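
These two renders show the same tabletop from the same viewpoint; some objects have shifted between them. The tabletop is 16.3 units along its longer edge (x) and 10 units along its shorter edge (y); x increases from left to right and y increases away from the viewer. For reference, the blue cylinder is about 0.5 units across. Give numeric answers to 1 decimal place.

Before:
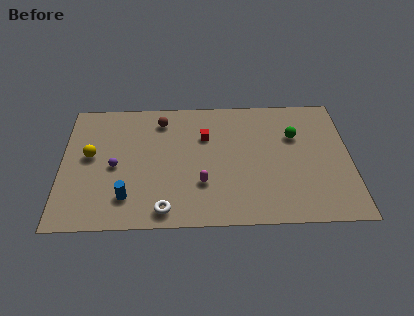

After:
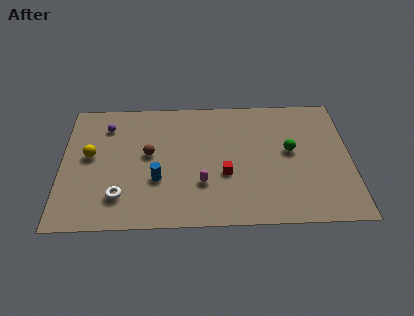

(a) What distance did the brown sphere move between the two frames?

2.8

From (5.6, 8.2) to (4.9, 5.5), the brown sphere covered √(0.7² + 2.7²) ≈ 2.8 units.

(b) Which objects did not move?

the magenta capsule and the yellow sphere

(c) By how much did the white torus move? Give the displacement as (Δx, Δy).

(-2.5, 1.1)

From the two frames, the white torus sits at roughly (5.8, 1.2) before and (3.3, 2.3) after.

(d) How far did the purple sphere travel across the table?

3.2

The purple sphere was near (3.0, 4.6) before and (2.5, 7.8) after, so it travelled √(0.5² + 3.2²) ≈ 3.2 units.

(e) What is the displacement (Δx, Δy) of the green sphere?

(-0.3, -1.2)

From the two frames, the green sphere sits at roughly (13.2, 6.7) before and (12.9, 5.5) after.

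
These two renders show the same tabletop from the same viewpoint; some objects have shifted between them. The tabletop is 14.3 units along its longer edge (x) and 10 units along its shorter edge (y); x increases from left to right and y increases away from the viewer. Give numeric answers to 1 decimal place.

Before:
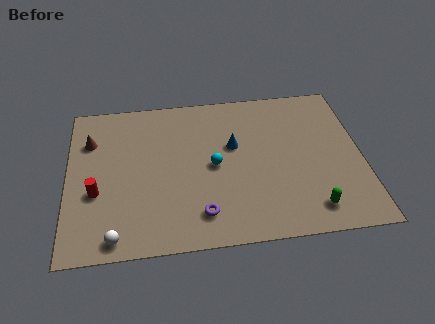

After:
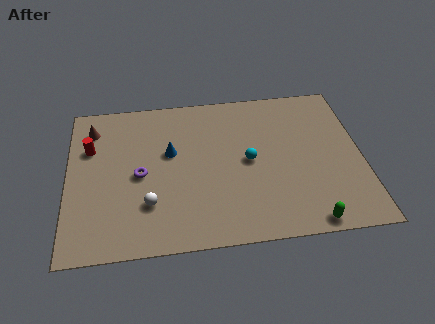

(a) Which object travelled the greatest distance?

the purple torus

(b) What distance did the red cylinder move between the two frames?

2.9

From (1.4, 3.8) to (1.1, 6.7), the red cylinder covered √(0.3² + 2.9²) ≈ 2.9 units.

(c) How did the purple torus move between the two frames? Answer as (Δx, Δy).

(-2.9, 2.8)

The purple torus started near (6.4, 1.9) and ended near (3.5, 4.7).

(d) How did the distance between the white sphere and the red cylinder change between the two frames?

+1.9

The distance was about 2.9 in the first image and 4.8 in the second, so they moved 1.9 units further apart.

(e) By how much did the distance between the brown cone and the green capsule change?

+0.6

Before: roughly 12.0 units apart; after: 12.6. That's 0.6 units further apart.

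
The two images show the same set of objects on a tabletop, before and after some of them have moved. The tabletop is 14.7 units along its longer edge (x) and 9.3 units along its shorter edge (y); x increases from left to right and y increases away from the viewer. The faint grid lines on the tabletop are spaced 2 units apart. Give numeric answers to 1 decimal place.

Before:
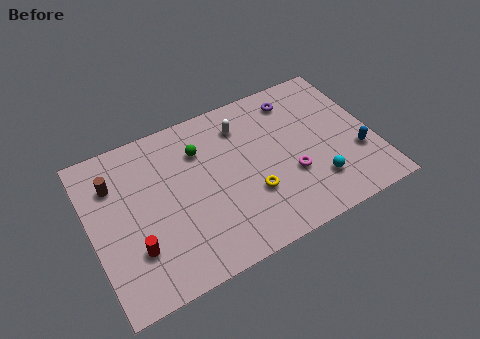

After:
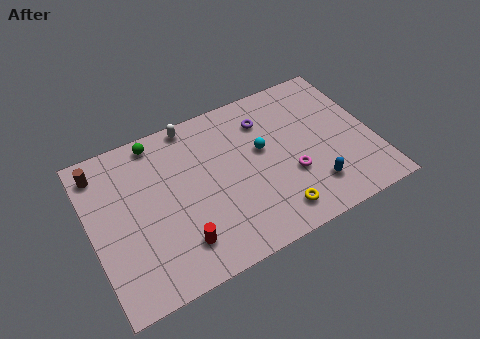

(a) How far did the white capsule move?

2.8

The white capsule was near (8.2, 7.3) before and (5.7, 8.5) after, so it travelled √(2.5² + 1.2²) ≈ 2.8 units.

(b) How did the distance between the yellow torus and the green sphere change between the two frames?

+4.3

Before: roughly 4.3 units apart; after: 8.6. That's 4.3 units further apart.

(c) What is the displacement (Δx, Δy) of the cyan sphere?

(-2.4, 3.1)

The cyan sphere was at about (11.4, 2.3) and moved to about (9.0, 5.4).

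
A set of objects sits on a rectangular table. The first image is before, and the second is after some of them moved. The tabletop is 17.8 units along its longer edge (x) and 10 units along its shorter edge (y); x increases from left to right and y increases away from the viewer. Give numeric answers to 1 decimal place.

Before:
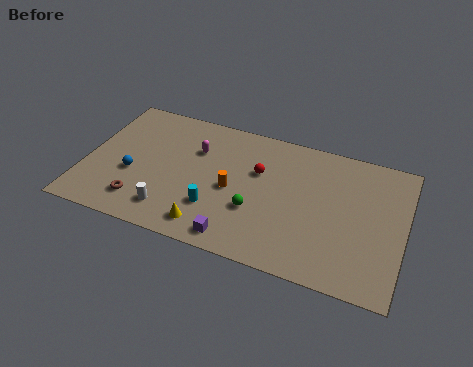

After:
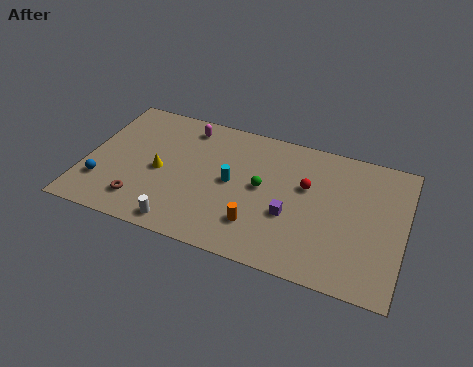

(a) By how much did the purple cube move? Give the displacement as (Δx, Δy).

(2.7, 2.6)

The purple cube was at about (8.9, 1.2) and moved to about (11.6, 3.8).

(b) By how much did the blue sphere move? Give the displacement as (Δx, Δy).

(-1.6, -1.2)

The blue sphere was at about (2.7, 3.9) and moved to about (1.1, 2.7).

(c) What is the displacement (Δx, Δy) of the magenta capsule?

(-0.7, 1.6)

From the two frames, the magenta capsule sits at roughly (6.0, 6.9) before and (5.3, 8.5) after.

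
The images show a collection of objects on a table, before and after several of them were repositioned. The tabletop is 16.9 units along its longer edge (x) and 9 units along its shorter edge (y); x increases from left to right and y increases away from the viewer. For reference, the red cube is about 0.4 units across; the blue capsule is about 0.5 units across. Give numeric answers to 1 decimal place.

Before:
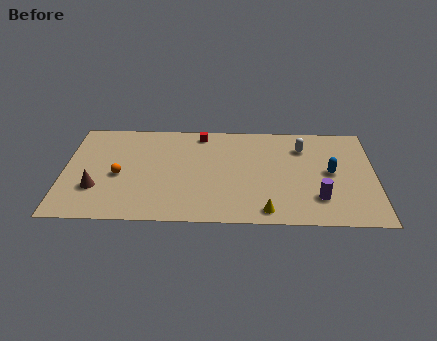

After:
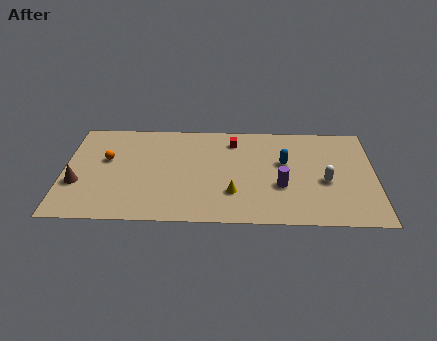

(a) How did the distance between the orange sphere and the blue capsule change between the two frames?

-1.8

Before: roughly 11.5 units apart; after: 9.7. That's 1.8 units closer together.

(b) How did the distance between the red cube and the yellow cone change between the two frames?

-3.0

Before: roughly 7.7 units apart; after: 4.7. That's 3.0 units closer together.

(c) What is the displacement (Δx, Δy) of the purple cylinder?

(-2.0, 1.0)

The purple cylinder started near (13.8, 2.3) and ended near (11.8, 3.3).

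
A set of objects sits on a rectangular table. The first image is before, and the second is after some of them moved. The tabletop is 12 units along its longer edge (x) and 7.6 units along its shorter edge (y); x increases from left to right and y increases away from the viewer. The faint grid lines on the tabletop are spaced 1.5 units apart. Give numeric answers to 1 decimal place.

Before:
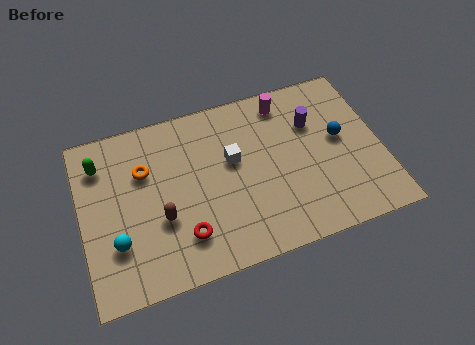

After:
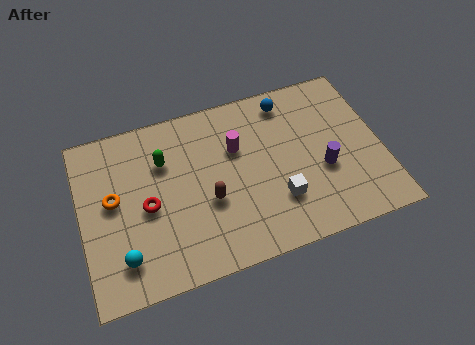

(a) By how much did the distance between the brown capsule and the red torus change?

+1.2

The distance was about 1.3 in the first image and 2.5 in the second, so they moved 1.2 units further apart.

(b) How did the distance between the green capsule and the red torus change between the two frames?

-3.1

The distance was about 5.1 in the first image and 2.0 in the second, so they moved 3.1 units closer together.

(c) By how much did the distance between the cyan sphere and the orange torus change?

-0.5

The distance was about 3.1 in the first image and 2.6 in the second, so they moved 0.5 units closer together.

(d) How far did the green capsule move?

2.6

The green capsule moved from about (0.9, 5.9) to (3.4, 5.3), a distance of √(2.5² + 0.6²) ≈ 2.6.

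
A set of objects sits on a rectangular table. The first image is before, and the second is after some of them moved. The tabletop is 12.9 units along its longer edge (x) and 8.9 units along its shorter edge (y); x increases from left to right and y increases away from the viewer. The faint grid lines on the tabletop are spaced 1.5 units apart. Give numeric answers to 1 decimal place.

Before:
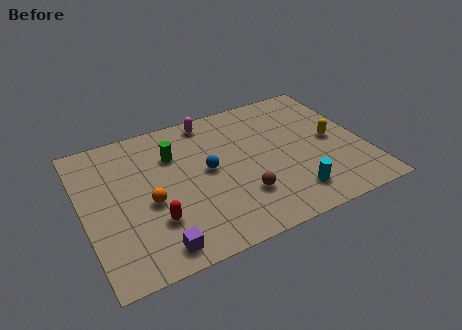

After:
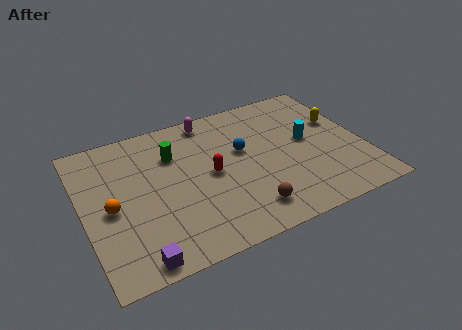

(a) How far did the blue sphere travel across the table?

1.8

The blue sphere was near (5.7, 4.7) before and (7.4, 5.3) after, so it travelled √(1.7² + 0.6²) ≈ 1.8 units.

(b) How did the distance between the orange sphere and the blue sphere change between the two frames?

+3.4

Before: roughly 2.9 units apart; after: 6.3. That's 3.4 units further apart.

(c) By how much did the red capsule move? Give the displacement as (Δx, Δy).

(2.8, 1.8)

The red capsule started near (3.0, 2.6) and ended near (5.8, 4.4).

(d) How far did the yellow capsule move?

1.2

The yellow capsule moved from about (11.5, 4.4) to (12.0, 5.5), a distance of √(0.5² + 1.1²) ≈ 1.2.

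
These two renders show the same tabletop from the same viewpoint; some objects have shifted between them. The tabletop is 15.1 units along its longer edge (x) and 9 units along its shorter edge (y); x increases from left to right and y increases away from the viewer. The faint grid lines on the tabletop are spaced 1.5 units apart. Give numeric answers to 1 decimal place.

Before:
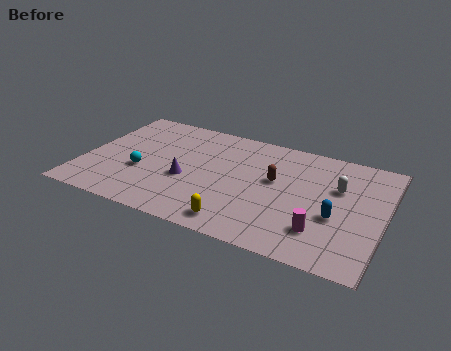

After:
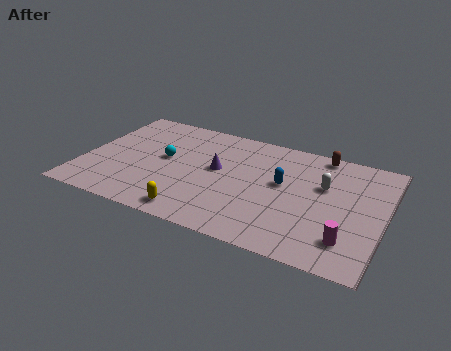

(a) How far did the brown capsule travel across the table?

3.6

From (9.6, 5.2) to (11.6, 8.2), the brown capsule covered √(2.0² + 3.0²) ≈ 3.6 units.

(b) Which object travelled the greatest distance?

the brown capsule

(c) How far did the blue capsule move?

3.2

The blue capsule moved from about (12.8, 3.5) to (10.0, 5.1), a distance of √(2.8² + 1.6²) ≈ 3.2.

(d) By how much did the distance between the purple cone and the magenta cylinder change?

+0.4

They were about 7.0 units apart before and 7.4 after — 0.4 units further apart.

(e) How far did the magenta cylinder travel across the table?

1.3

The magenta cylinder moved from about (12.2, 2.2) to (13.5, 2.0), a distance of √(1.3² + 0.2²) ≈ 1.3.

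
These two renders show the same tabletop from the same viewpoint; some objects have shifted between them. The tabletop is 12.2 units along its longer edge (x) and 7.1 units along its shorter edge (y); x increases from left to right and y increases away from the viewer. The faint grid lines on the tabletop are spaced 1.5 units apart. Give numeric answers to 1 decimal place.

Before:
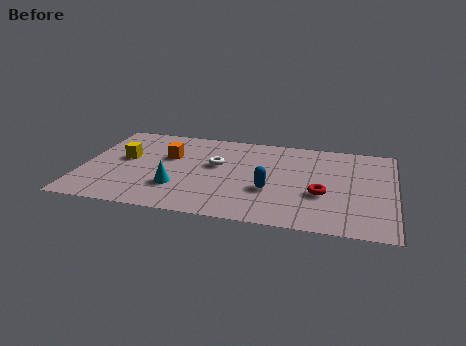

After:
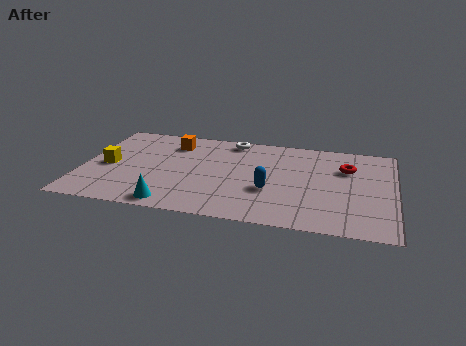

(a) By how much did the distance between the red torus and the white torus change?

+0.3

The distance was about 4.5 in the first image and 4.8 in the second, so they moved 0.3 units further apart.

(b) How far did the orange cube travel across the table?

1.1

From (3.3, 4.5) to (3.4, 5.6), the orange cube covered √(0.1² + 1.1²) ≈ 1.1 units.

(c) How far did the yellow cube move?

0.9

The yellow cube was near (1.6, 4.0) before and (1.0, 3.3) after, so it travelled √(0.6² + 0.7²) ≈ 0.9 units.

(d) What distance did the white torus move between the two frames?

2.2

The white torus was near (5.2, 4.2) before and (5.7, 6.3) after, so it travelled √(0.5² + 2.1²) ≈ 2.2 units.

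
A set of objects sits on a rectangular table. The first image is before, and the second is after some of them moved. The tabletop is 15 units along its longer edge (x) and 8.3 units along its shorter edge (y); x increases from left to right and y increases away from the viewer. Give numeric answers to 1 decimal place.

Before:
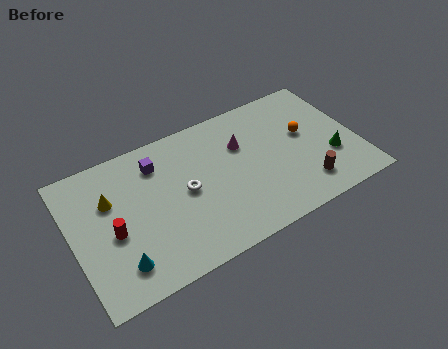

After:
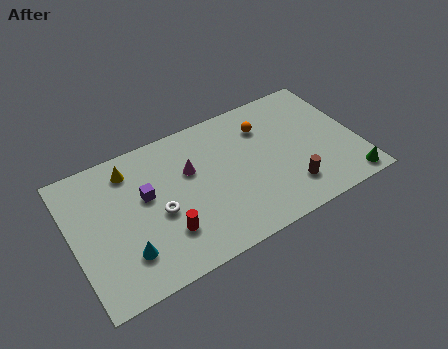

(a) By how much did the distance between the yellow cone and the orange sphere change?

-3.2

They were about 10.3 units apart before and 7.1 after — 3.2 units closer together.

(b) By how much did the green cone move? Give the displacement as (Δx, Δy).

(0.6, -1.9)

From the two frames, the green cone sits at roughly (13.5, 2.8) before and (14.1, 0.9) after.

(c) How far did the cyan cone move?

0.6

The cyan cone moved from about (2.1, 1.7) to (2.5, 2.1), a distance of √(0.4² + 0.4²) ≈ 0.6.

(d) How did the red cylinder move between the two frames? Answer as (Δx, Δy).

(2.6, -1.3)

The red cylinder was at about (2.0, 3.6) and moved to about (4.6, 2.3).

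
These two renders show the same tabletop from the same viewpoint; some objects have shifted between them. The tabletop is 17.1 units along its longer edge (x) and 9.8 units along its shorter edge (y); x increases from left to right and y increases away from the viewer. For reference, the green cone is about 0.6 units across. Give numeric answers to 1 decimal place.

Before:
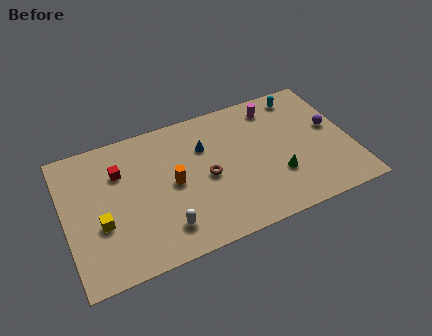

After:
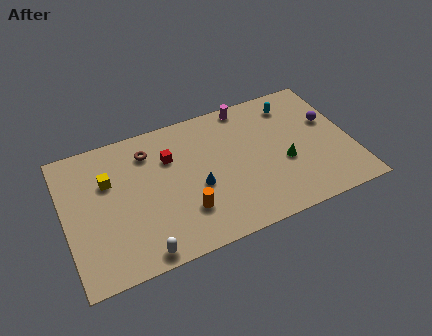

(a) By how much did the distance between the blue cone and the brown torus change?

+2.2

The distance was about 2.2 in the first image and 4.4 in the second, so they moved 2.2 units further apart.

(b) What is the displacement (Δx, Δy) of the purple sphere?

(-0.1, 0.5)

The purple sphere was at about (16.1, 5.5) and moved to about (16.0, 6.0).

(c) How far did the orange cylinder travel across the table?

2.3

The orange cylinder moved from about (6.4, 4.9) to (6.9, 2.7), a distance of √(0.5² + 2.2²) ≈ 2.3.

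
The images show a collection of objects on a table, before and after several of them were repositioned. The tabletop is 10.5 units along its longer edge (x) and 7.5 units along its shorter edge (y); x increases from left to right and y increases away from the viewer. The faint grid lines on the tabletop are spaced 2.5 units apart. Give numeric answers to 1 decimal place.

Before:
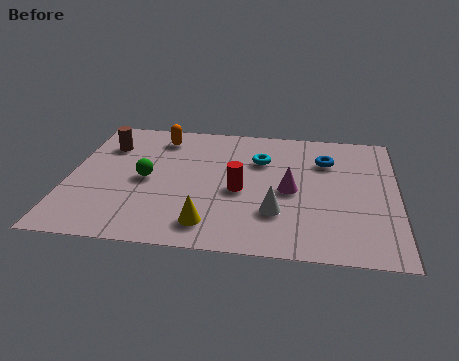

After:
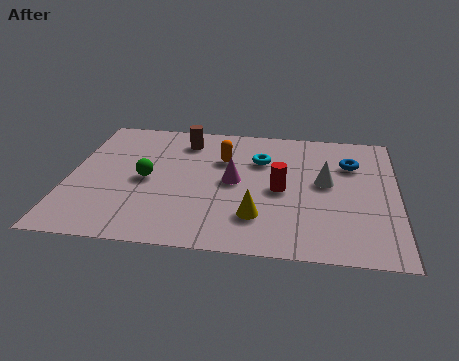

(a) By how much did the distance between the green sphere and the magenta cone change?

-1.8

Before: roughly 4.6 units apart; after: 2.8. That's 1.8 units closer together.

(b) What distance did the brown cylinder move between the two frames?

2.6

From (1.1, 5.5) to (3.6, 6.1), the brown cylinder covered √(2.5² + 0.6²) ≈ 2.6 units.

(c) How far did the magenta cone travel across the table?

1.8

The magenta cone moved from about (7.1, 3.5) to (5.3, 3.8), a distance of √(1.8² + 0.3²) ≈ 1.8.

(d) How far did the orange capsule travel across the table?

2.4

From (2.8, 6.2) to (4.9, 5.1), the orange capsule covered √(2.1² + 1.1²) ≈ 2.4 units.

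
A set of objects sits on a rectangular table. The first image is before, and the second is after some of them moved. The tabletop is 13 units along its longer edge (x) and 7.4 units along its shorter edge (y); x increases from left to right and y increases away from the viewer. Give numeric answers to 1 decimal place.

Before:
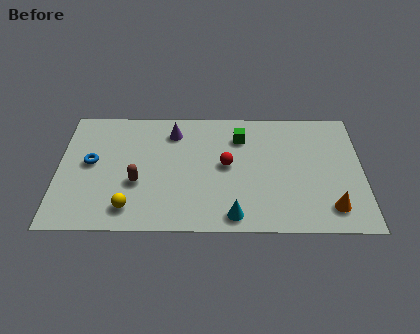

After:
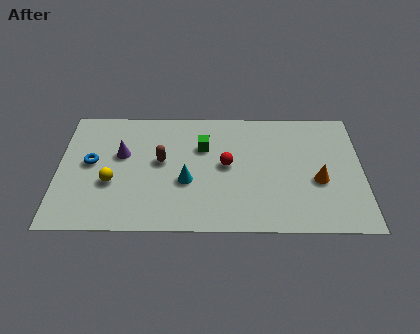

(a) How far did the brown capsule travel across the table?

1.6

The brown capsule moved from about (3.4, 2.8) to (4.4, 4.1), a distance of √(1.0² + 1.3²) ≈ 1.6.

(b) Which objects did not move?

the red sphere and the blue torus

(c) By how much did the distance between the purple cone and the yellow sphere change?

-3.2

Before: roughly 4.9 units apart; after: 1.7. That's 3.2 units closer together.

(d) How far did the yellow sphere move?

1.7

The yellow sphere was near (3.1, 1.3) before and (2.3, 2.8) after, so it travelled √(0.8² + 1.5²) ≈ 1.7 units.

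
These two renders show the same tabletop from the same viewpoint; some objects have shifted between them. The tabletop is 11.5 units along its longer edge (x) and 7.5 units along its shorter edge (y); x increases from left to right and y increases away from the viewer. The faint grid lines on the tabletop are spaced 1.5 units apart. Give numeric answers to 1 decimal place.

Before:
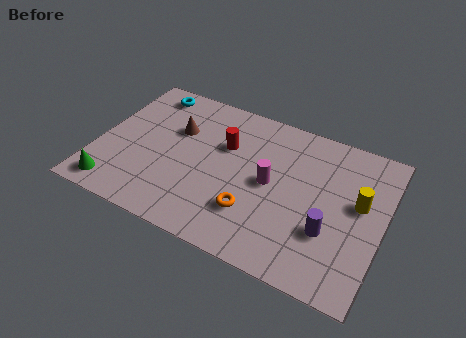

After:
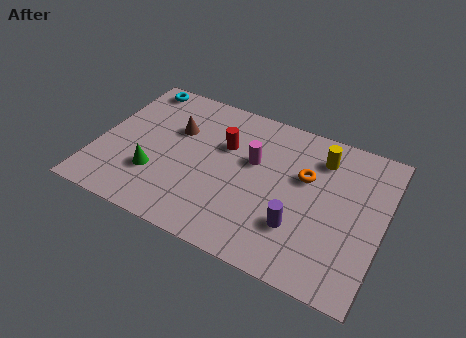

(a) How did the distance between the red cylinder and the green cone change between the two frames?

-2.0

Before: roughly 5.6 units apart; after: 3.6. That's 2.0 units closer together.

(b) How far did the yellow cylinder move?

2.3

The yellow cylinder moved from about (10.5, 4.3) to (8.8, 5.9), a distance of √(1.7² + 1.6²) ≈ 2.3.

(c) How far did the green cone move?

2.0

The green cone was near (1.0, 1.0) before and (2.5, 2.3) after, so it travelled √(1.5² + 1.3²) ≈ 2.0 units.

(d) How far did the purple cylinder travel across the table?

1.2

The purple cylinder was near (9.5, 2.5) before and (8.3, 2.2) after, so it travelled √(1.2² + 0.3²) ≈ 1.2 units.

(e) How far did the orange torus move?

3.2

The orange torus was near (6.5, 2.1) before and (8.3, 4.7) after, so it travelled √(1.8² + 2.6²) ≈ 3.2 units.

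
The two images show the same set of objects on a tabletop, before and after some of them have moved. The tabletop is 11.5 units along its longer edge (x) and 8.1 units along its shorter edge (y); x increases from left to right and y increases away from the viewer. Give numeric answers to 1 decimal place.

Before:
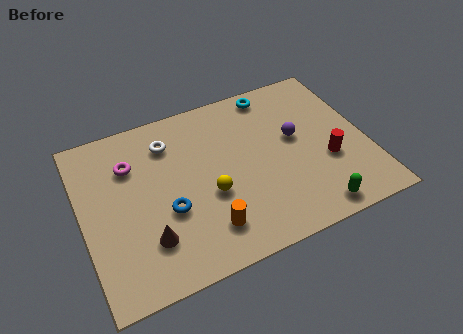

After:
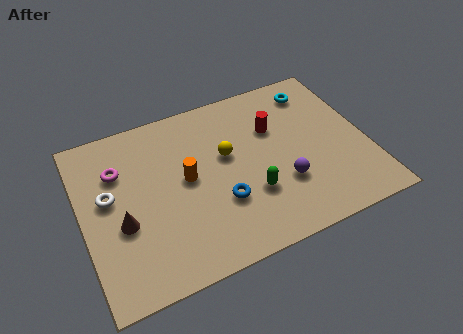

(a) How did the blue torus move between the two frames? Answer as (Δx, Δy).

(2.1, -0.4)

The blue torus was at about (3.3, 3.1) and moved to about (5.4, 2.7).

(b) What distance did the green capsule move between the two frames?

2.9

The green capsule was near (8.9, 0.9) before and (6.6, 2.6) after, so it travelled √(2.3² + 1.7²) ≈ 2.9 units.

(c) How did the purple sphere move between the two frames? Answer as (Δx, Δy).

(-0.8, -2.0)

The purple sphere was at about (8.7, 4.6) and moved to about (7.9, 2.6).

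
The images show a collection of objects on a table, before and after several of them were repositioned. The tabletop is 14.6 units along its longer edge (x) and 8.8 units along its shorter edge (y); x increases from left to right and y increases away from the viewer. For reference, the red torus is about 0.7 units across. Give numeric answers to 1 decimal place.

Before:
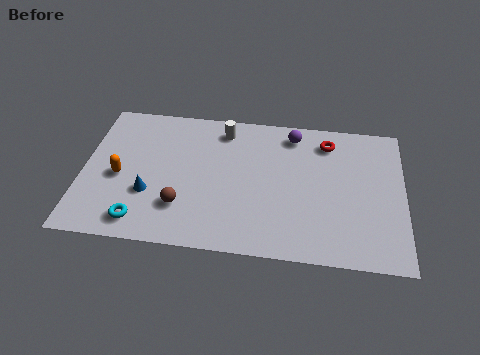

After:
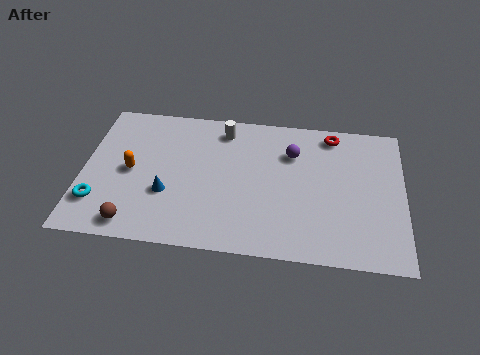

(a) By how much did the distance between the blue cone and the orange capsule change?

+0.4

Before: roughly 1.7 units apart; after: 2.1. That's 0.4 units further apart.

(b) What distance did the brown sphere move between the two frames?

2.5

The brown sphere was near (4.6, 2.4) before and (2.5, 1.1) after, so it travelled √(2.1² + 1.3²) ≈ 2.5 units.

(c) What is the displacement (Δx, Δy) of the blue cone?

(0.8, 0.1)

The blue cone started near (3.1, 3.0) and ended near (3.9, 3.1).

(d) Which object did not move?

the white cylinder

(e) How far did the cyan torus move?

2.2

From (2.8, 1.3) to (0.8, 2.2), the cyan torus covered √(2.0² + 0.9²) ≈ 2.2 units.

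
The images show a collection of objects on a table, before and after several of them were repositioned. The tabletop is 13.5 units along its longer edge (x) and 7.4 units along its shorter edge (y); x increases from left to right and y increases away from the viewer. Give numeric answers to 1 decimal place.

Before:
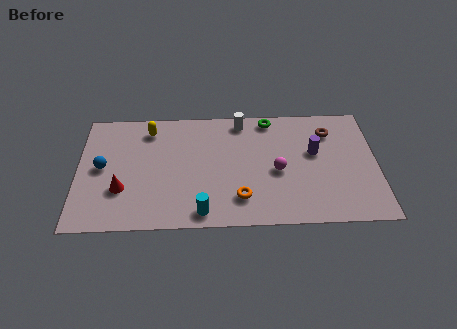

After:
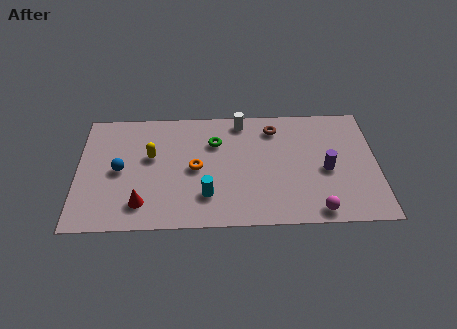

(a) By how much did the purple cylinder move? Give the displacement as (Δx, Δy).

(0.5, -1.1)

The purple cylinder was at about (10.7, 4.4) and moved to about (11.2, 3.3).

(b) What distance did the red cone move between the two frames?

1.3

The red cone moved from about (2.0, 2.4) to (2.9, 1.5), a distance of √(0.9² + 0.9²) ≈ 1.3.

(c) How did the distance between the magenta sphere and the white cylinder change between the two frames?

+3.0

They were about 3.6 units apart before and 6.6 after — 3.0 units further apart.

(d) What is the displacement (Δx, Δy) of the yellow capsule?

(0.1, -1.7)

From the two frames, the yellow capsule sits at roughly (3.2, 6.1) before and (3.3, 4.4) after.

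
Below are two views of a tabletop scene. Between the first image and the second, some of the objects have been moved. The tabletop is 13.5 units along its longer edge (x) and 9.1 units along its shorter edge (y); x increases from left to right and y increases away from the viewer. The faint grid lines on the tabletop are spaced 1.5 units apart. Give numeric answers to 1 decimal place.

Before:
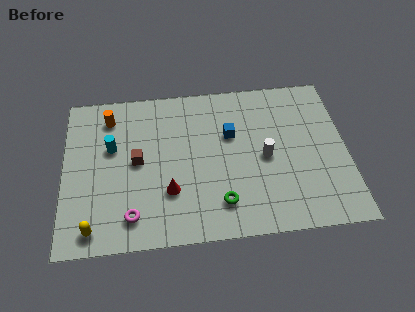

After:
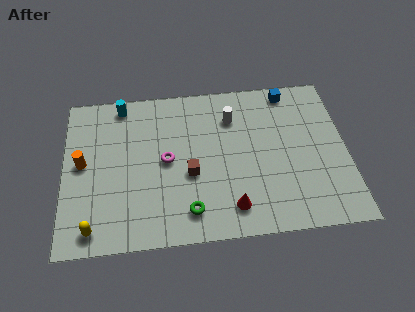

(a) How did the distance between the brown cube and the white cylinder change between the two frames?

-2.4

The distance was about 6.1 in the first image and 3.7 in the second, so they moved 2.4 units closer together.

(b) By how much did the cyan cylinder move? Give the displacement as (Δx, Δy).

(0.5, 2.5)

From the two frames, the cyan cylinder sits at roughly (2.3, 5.6) before and (2.8, 8.1) after.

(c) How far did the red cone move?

3.1

From (5.0, 2.8) to (7.9, 1.6), the red cone covered √(2.9² + 1.2²) ≈ 3.1 units.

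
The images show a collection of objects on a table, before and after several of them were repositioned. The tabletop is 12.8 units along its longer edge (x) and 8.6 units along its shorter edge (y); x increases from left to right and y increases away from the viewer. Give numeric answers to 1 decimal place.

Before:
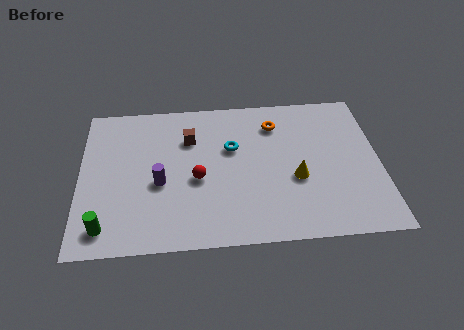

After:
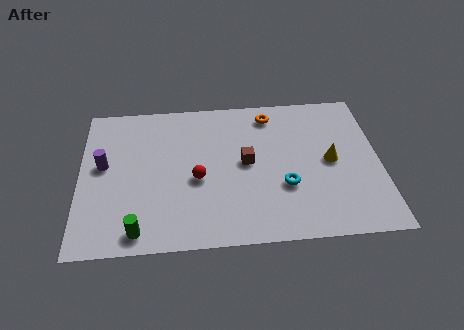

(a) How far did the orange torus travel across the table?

0.6

The orange torus was near (8.4, 6.7) before and (8.2, 7.3) after, so it travelled √(0.2² + 0.6²) ≈ 0.6 units.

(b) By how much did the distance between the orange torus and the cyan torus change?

+2.0

They were about 2.3 units apart before and 4.3 after — 2.0 units further apart.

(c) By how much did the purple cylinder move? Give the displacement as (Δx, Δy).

(-2.4, 1.2)

From the two frames, the purple cylinder sits at roughly (3.4, 3.6) before and (1.0, 4.8) after.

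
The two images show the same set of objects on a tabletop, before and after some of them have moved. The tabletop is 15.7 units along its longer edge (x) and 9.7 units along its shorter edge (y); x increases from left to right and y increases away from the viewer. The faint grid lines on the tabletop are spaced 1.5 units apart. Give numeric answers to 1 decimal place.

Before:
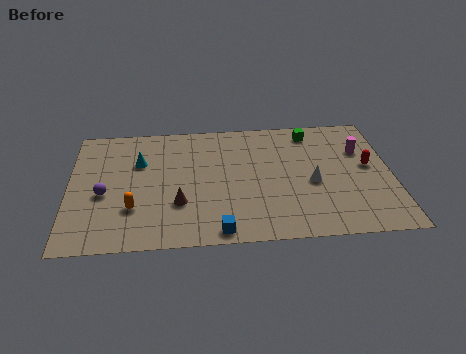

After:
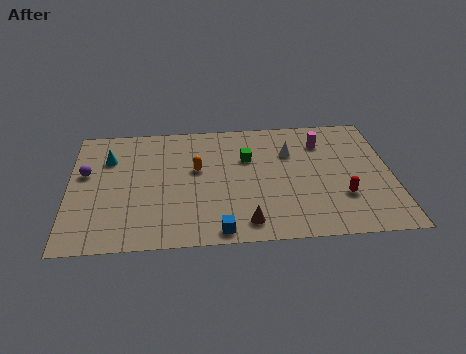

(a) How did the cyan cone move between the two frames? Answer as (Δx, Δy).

(-1.5, 0.4)

The cyan cone was at about (3.4, 6.5) and moved to about (1.9, 6.9).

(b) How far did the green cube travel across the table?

3.7

The green cube moved from about (11.9, 8.3) to (8.7, 6.4), a distance of √(3.2² + 1.9²) ≈ 3.7.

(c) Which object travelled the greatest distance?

the orange capsule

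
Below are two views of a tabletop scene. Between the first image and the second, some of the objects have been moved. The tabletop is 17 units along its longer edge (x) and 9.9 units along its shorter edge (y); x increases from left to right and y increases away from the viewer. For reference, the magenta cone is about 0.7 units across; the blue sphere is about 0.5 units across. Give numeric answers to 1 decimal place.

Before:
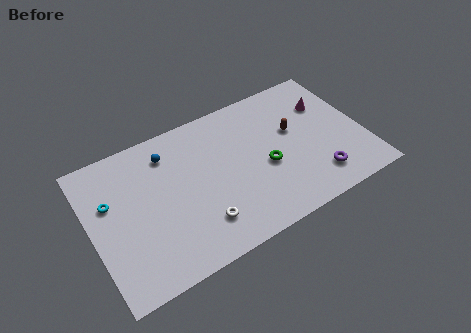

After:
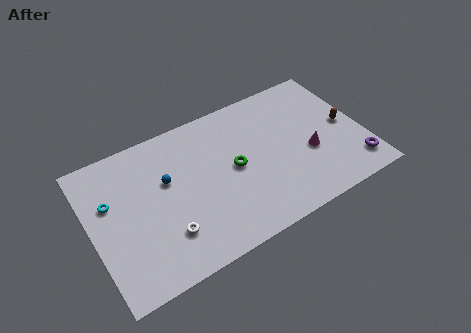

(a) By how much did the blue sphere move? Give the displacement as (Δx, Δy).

(-0.3, -1.8)

The blue sphere started near (5.1, 7.9) and ended near (4.8, 6.1).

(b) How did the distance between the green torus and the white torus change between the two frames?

+0.4

They were about 4.8 units apart before and 5.2 after — 0.4 units further apart.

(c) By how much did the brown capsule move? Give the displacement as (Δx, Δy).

(3.2, -1.0)

The brown capsule started near (12.8, 5.9) and ended near (16.0, 4.9).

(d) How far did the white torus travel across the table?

2.1

The white torus moved from about (6.4, 2.3) to (4.3, 2.6), a distance of √(2.1² + 0.3²) ≈ 2.1.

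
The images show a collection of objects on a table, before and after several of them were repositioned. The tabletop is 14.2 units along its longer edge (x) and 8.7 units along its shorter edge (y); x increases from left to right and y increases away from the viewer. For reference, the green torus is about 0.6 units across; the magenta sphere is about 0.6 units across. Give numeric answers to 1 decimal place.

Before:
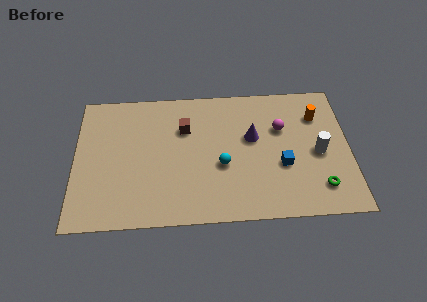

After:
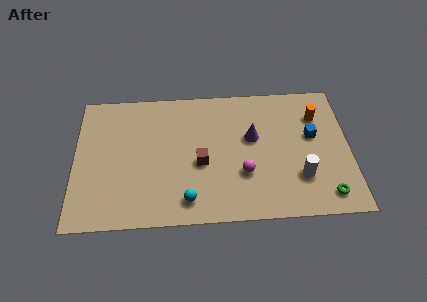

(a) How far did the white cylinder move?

1.8

From (12.6, 4.0) to (11.6, 2.5), the white cylinder covered √(1.0² + 1.5²) ≈ 1.8 units.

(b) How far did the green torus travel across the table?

0.6

From (12.6, 1.8) to (12.9, 1.3), the green torus covered √(0.3² + 0.5²) ≈ 0.6 units.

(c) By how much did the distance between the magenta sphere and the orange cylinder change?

+3.2

The distance was about 2.0 in the first image and 5.2 in the second, so they moved 3.2 units further apart.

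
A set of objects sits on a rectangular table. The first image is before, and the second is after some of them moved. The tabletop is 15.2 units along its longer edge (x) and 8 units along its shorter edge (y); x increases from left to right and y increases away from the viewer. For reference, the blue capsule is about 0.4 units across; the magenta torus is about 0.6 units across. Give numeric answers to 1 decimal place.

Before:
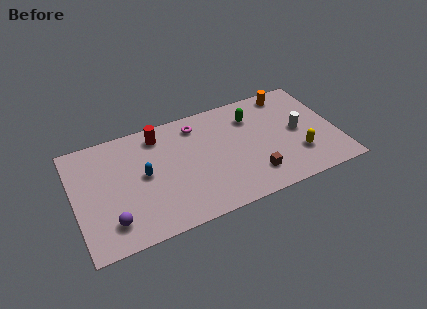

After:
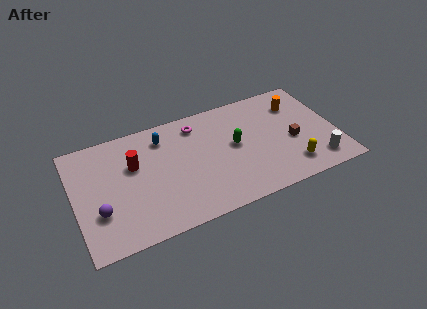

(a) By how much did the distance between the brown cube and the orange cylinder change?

-3.2

They were about 5.9 units apart before and 2.7 after — 3.2 units closer together.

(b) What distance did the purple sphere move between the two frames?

1.1

The purple sphere was near (1.9, 1.7) before and (1.3, 2.6) after, so it travelled √(0.6² + 0.9²) ≈ 1.1 units.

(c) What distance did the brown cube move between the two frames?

3.0

The brown cube moved from about (10.1, 1.8) to (12.6, 3.4), a distance of √(2.5² + 1.6²) ≈ 3.0.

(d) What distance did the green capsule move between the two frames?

2.1

From (10.5, 6.0) to (9.3, 4.3), the green capsule covered √(1.2² + 1.7²) ≈ 2.1 units.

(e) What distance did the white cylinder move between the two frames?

2.7

The white cylinder was near (13.0, 4.0) before and (13.8, 1.4) after, so it travelled √(0.8² + 2.6²) ≈ 2.7 units.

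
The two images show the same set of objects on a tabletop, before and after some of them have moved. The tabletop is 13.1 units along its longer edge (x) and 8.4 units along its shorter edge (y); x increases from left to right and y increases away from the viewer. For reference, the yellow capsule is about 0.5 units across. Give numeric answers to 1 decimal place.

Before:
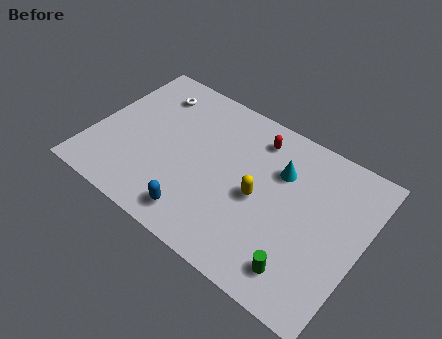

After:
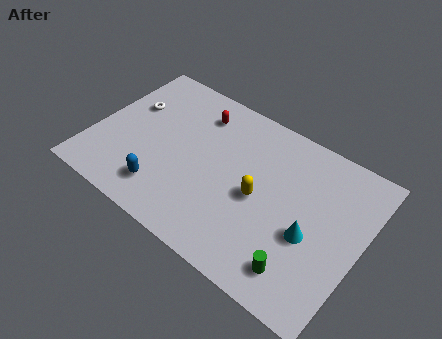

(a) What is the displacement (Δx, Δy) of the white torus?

(-0.9, -1.3)

The white torus was at about (2.3, 6.7) and moved to about (1.4, 5.4).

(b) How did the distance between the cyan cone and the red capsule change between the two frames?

+5.2

The distance was about 1.8 in the first image and 7.0 in the second, so they moved 5.2 units further apart.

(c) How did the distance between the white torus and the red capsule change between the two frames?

-1.7

They were about 5.2 units apart before and 3.5 after — 1.7 units closer together.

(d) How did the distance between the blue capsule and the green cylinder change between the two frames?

+1.8

Before: roughly 5.0 units apart; after: 6.8. That's 1.8 units further apart.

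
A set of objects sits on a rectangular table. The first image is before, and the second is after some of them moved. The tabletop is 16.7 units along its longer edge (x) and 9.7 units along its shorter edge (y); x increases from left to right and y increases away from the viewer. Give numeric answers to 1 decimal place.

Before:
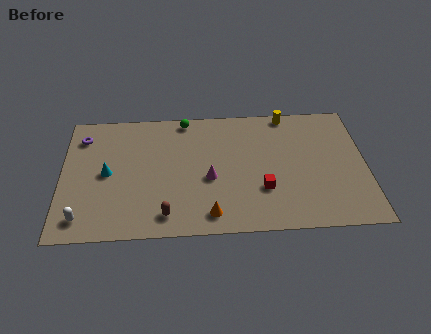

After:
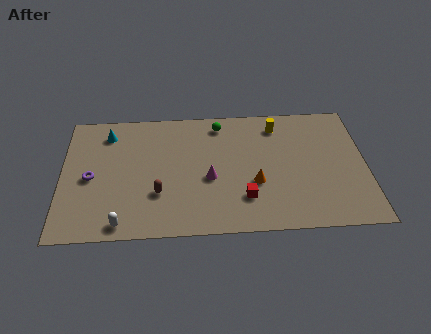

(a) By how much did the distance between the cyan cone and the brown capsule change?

+1.0

Before: roughly 4.6 units apart; after: 5.6. That's 1.0 units further apart.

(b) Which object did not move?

the magenta cone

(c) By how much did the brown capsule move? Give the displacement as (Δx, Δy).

(-0.4, 1.6)

The brown capsule was at about (5.7, 1.5) and moved to about (5.3, 3.1).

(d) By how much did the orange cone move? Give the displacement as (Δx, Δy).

(2.5, 2.2)

The orange cone started near (8.1, 1.4) and ended near (10.6, 3.6).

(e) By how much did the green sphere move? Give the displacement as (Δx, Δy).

(1.9, -0.5)

The green sphere started near (6.8, 8.8) and ended near (8.7, 8.3).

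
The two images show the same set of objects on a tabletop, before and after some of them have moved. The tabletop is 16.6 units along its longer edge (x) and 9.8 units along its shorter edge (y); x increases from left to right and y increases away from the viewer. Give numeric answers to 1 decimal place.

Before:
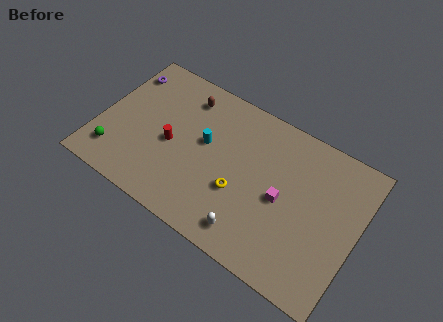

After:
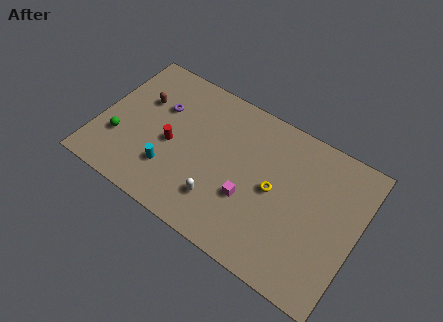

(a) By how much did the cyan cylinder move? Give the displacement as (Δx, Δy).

(-1.8, -2.9)

From the two frames, the cyan cylinder sits at roughly (6.7, 5.6) before and (4.9, 2.7) after.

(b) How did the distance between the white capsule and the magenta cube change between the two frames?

-1.4

Before: roughly 3.4 units apart; after: 2.0. That's 1.4 units closer together.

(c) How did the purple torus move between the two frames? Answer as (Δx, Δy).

(2.7, -1.3)

The purple torus was at about (0.9, 7.8) and moved to about (3.6, 6.5).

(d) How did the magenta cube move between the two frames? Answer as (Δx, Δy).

(-2.0, -1.1)

From the two frames, the magenta cube sits at roughly (11.9, 4.6) before and (9.9, 3.5) after.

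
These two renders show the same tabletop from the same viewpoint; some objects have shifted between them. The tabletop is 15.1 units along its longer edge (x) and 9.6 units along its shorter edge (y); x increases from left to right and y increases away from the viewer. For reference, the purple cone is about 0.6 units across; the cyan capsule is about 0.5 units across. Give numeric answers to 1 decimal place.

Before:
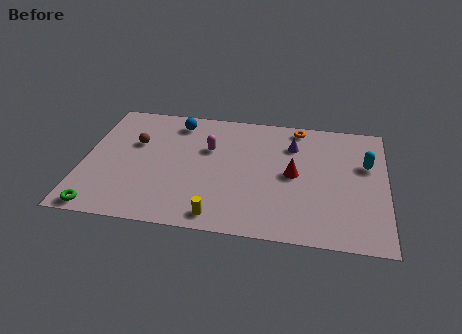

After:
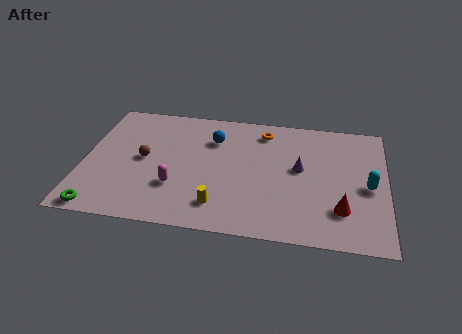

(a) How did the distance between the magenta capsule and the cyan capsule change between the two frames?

+1.7

Before: roughly 7.9 units apart; after: 9.6. That's 1.7 units further apart.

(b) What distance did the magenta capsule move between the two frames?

3.5

The magenta capsule was near (6.2, 6.2) before and (4.7, 3.0) after, so it travelled √(1.5² + 3.2²) ≈ 3.5 units.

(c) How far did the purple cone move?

1.8

From (10.4, 7.1) to (10.8, 5.3), the purple cone covered √(0.4² + 1.8²) ≈ 1.8 units.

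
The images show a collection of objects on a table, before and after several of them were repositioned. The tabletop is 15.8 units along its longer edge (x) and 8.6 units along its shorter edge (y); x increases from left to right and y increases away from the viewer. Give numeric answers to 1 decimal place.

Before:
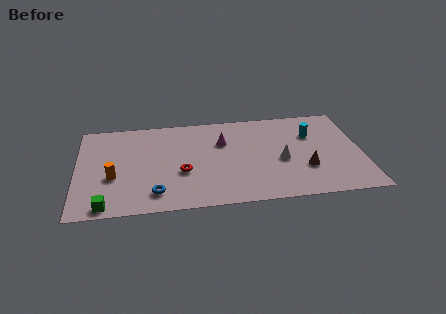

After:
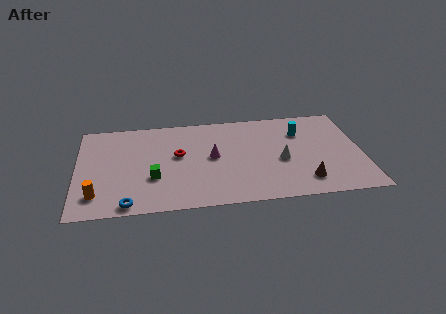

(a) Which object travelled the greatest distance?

the green cube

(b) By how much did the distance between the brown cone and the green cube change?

-2.8

Before: roughly 11.2 units apart; after: 8.4. That's 2.8 units closer together.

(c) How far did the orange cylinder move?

1.7

From (2.0, 3.3) to (1.1, 1.8), the orange cylinder covered √(0.9² + 1.5²) ≈ 1.7 units.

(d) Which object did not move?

the white cone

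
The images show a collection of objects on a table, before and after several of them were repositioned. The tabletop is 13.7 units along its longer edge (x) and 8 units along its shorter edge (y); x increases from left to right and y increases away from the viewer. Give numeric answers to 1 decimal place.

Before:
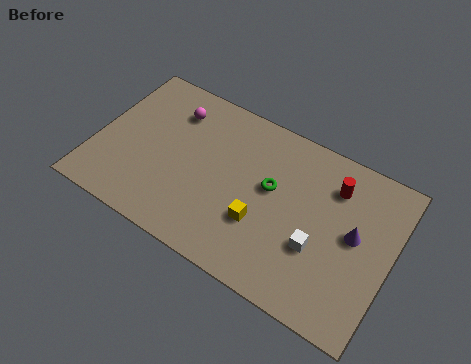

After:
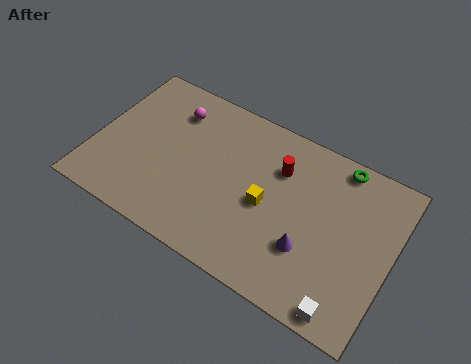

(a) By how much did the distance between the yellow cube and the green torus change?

+2.6

They were about 1.9 units apart before and 4.5 after — 2.6 units further apart.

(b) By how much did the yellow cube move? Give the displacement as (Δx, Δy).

(0.1, 1.0)

From the two frames, the yellow cube sits at roughly (7.9, 2.7) before and (8.0, 3.7) after.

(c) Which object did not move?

the magenta sphere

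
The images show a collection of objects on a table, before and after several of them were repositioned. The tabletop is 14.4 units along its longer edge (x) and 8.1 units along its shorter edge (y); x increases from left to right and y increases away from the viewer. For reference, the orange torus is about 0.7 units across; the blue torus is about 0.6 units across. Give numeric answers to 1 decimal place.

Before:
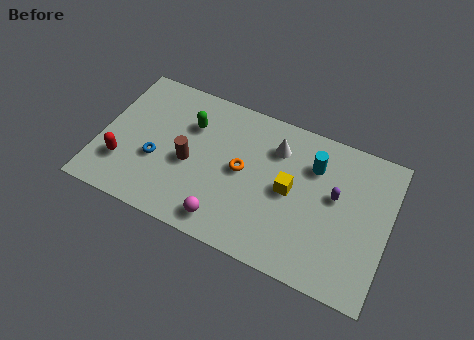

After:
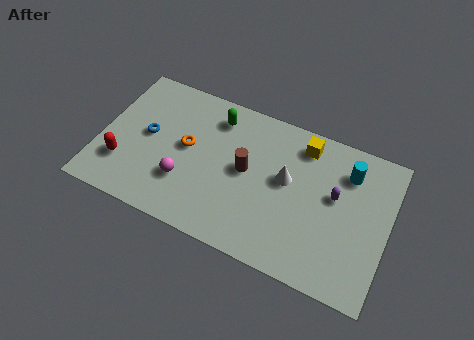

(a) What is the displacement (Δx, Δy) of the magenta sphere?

(-2.2, 1.3)

The magenta sphere was at about (6.6, 1.2) and moved to about (4.4, 2.5).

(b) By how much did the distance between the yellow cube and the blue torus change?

+1.3

They were about 6.7 units apart before and 8.0 after — 1.3 units further apart.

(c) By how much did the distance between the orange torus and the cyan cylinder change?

+4.3

Before: roughly 3.8 units apart; after: 8.1. That's 4.3 units further apart.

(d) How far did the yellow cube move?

2.7

From (9.5, 4.1) to (9.9, 6.8), the yellow cube covered √(0.4² + 2.7²) ≈ 2.7 units.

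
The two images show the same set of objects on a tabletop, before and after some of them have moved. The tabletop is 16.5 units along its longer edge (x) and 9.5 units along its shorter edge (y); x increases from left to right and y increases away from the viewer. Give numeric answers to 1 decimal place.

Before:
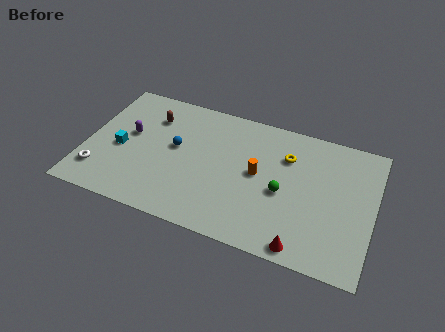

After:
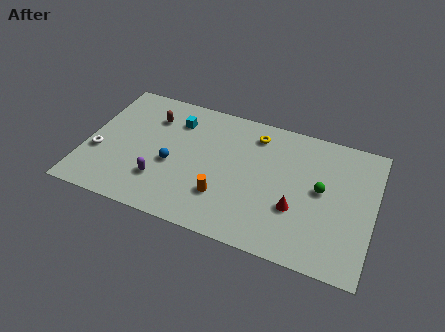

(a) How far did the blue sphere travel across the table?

1.3

The blue sphere was near (5.1, 5.3) before and (5.0, 4.0) after, so it travelled √(0.1² + 1.3²) ≈ 1.3 units.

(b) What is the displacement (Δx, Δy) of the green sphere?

(2.1, 0.9)

From the two frames, the green sphere sits at roughly (11.4, 4.2) before and (13.5, 5.1) after.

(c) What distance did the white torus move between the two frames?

1.4

From (1.0, 2.1) to (0.8, 3.5), the white torus covered √(0.2² + 1.4²) ≈ 1.4 units.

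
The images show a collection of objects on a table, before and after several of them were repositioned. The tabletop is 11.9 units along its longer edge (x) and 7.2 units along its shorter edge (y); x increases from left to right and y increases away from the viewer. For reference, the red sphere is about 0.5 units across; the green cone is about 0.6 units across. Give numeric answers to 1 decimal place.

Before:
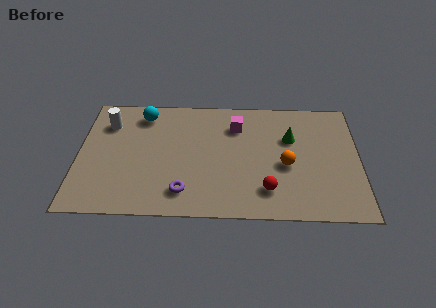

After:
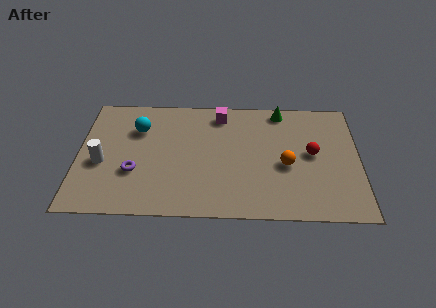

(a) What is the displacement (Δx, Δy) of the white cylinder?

(-0.2, -2.4)

The white cylinder was at about (1.2, 5.4) and moved to about (1.0, 3.0).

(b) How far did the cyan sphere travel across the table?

0.9

From (2.7, 6.0) to (2.5, 5.1), the cyan sphere covered √(0.2² + 0.9²) ≈ 0.9 units.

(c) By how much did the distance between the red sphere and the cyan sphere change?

+0.6

Before: roughly 6.9 units apart; after: 7.5. That's 0.6 units further apart.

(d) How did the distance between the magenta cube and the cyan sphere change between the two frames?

-0.4

Before: roughly 4.0 units apart; after: 3.6. That's 0.4 units closer together.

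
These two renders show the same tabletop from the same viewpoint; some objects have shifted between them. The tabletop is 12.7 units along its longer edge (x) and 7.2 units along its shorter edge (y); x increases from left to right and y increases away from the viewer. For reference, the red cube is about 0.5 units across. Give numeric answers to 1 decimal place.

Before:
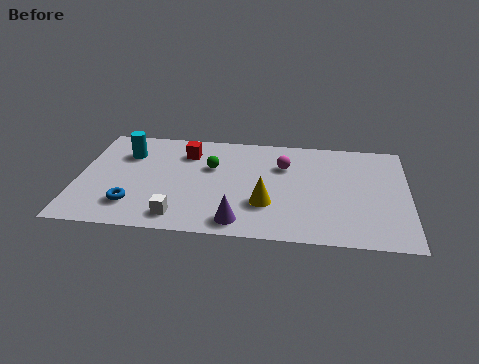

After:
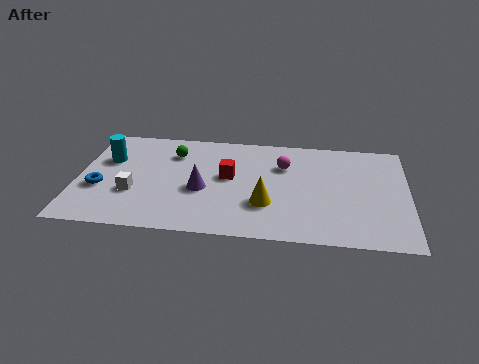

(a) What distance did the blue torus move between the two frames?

1.6

The blue torus was near (2.2, 1.7) before and (0.9, 2.7) after, so it travelled √(1.3² + 1.0²) ≈ 1.6 units.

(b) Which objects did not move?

the yellow cone and the magenta sphere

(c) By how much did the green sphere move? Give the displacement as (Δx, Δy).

(-1.5, 0.8)

From the two frames, the green sphere sits at roughly (5.1, 4.6) before and (3.6, 5.4) after.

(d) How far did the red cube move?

2.3

From (4.1, 5.5) to (5.8, 4.0), the red cube covered √(1.7² + 1.5²) ≈ 2.3 units.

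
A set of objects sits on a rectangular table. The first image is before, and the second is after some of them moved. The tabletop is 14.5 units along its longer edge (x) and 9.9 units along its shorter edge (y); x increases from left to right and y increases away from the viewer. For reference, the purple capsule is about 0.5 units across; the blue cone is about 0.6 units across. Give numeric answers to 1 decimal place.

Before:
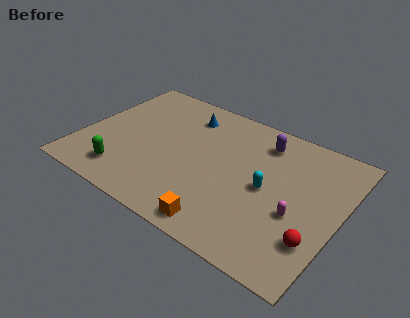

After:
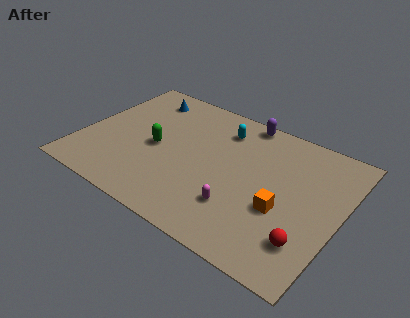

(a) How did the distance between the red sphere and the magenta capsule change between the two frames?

+2.1

Before: roughly 1.7 units apart; after: 3.8. That's 2.1 units further apart.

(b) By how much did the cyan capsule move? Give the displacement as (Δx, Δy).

(-3.1, 3.0)

From the two frames, the cyan capsule sits at roughly (10.5, 4.8) before and (7.4, 7.8) after.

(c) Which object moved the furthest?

the cyan capsule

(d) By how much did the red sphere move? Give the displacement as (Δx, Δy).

(-0.4, -0.3)

The red sphere started near (13.5, 2.7) and ended near (13.1, 2.4).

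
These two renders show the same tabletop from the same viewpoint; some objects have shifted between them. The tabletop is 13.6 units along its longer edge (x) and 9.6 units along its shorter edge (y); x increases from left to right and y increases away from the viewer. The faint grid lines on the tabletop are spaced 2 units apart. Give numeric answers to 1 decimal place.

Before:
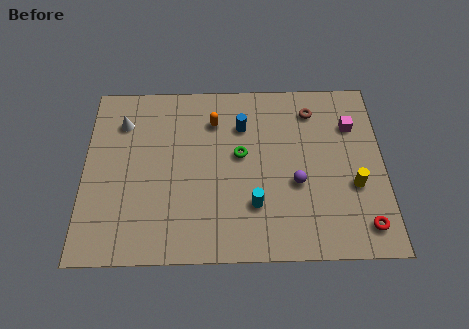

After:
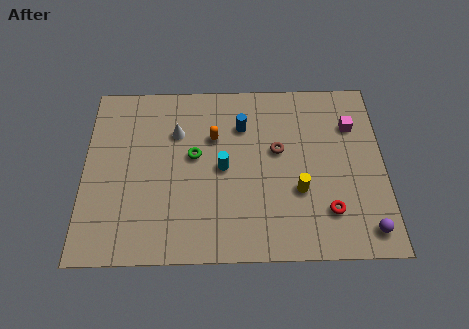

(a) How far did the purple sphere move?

4.0

From (9.6, 3.8) to (12.7, 1.3), the purple sphere covered √(3.1² + 2.5²) ≈ 4.0 units.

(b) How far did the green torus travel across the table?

2.1

From (7.1, 5.4) to (5.0, 5.4), the green torus covered √(2.1² + 0.0²) ≈ 2.1 units.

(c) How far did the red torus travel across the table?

1.8

The red torus was near (12.6, 1.5) before and (11.0, 2.3) after, so it travelled √(1.6² + 0.8²) ≈ 1.8 units.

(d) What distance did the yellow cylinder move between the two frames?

2.5

From (12.2, 3.6) to (9.7, 3.4), the yellow cylinder covered √(2.5² + 0.2²) ≈ 2.5 units.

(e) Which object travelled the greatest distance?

the purple sphere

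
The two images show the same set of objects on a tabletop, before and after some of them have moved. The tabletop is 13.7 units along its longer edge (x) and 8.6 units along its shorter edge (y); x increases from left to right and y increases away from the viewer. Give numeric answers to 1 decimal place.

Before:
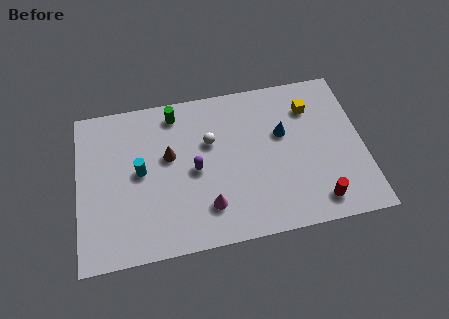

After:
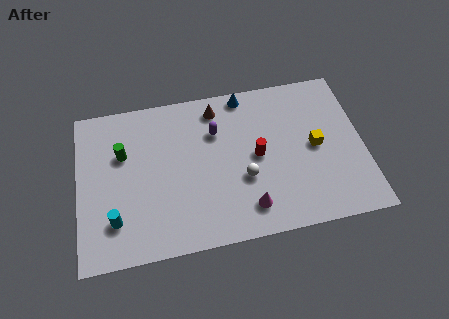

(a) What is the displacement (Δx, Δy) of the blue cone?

(-1.7, 2.5)

The blue cone was at about (9.9, 5.3) and moved to about (8.2, 7.8).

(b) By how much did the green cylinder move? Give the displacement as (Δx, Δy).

(-2.6, -1.8)

From the two frames, the green cylinder sits at roughly (4.8, 7.4) before and (2.2, 5.6) after.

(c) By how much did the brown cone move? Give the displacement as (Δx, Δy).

(2.4, 2.2)

From the two frames, the brown cone sits at roughly (4.4, 5.1) before and (6.8, 7.3) after.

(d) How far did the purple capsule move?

2.2

From (5.6, 4.1) to (6.7, 6.0), the purple capsule covered √(1.1² + 1.9²) ≈ 2.2 units.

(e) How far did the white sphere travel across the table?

2.7

From (6.4, 5.5) to (7.9, 3.2), the white sphere covered √(1.5² + 2.3²) ≈ 2.7 units.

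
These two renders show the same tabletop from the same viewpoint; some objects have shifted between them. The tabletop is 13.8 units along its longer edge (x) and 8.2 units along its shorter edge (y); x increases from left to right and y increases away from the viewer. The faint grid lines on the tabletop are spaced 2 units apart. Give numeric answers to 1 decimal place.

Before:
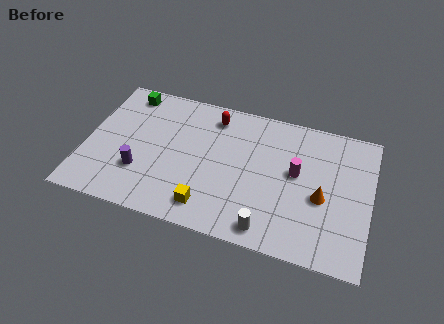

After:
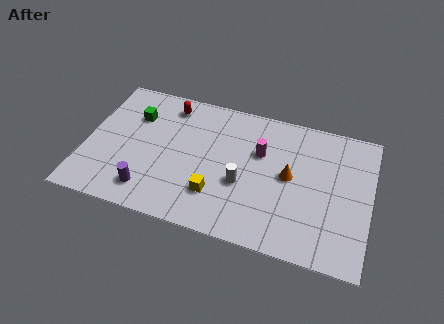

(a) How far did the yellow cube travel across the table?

0.9

The yellow cube moved from about (6.2, 1.4) to (6.5, 2.2), a distance of √(0.3² + 0.8²) ≈ 0.9.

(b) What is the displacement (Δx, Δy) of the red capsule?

(-2.2, 0.1)

The red capsule was at about (6.0, 6.8) and moved to about (3.8, 6.9).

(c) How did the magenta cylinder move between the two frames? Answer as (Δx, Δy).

(-1.8, 0.7)

From the two frames, the magenta cylinder sits at roughly (10.2, 4.6) before and (8.4, 5.3) after.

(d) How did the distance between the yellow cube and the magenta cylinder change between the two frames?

-1.5

They were about 5.1 units apart before and 3.6 after — 1.5 units closer together.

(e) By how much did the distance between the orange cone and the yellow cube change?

-1.7

They were about 5.7 units apart before and 4.0 after — 1.7 units closer together.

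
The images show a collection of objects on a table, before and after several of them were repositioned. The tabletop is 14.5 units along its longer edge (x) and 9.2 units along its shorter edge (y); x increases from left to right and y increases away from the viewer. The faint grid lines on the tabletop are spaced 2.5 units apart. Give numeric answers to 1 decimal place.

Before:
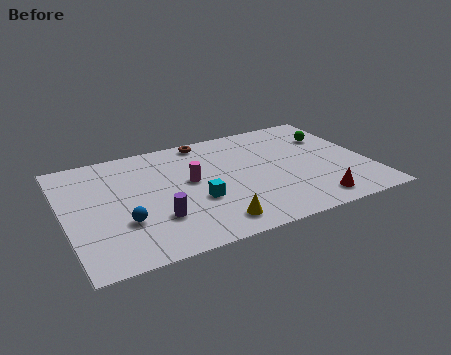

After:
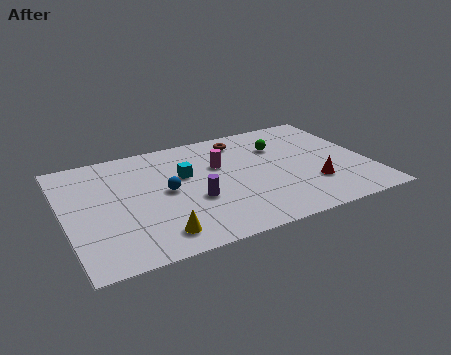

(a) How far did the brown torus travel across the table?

1.8

The brown torus was near (7.1, 8.3) before and (8.8, 7.7) after, so it travelled √(1.7² + 0.6²) ≈ 1.8 units.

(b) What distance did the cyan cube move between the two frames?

2.3

From (6.1, 3.4) to (5.8, 5.7), the cyan cube covered √(0.3² + 2.3²) ≈ 2.3 units.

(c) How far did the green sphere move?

2.6

From (13.1, 6.5) to (10.5, 6.5), the green sphere covered √(2.6² + 0.0²) ≈ 2.6 units.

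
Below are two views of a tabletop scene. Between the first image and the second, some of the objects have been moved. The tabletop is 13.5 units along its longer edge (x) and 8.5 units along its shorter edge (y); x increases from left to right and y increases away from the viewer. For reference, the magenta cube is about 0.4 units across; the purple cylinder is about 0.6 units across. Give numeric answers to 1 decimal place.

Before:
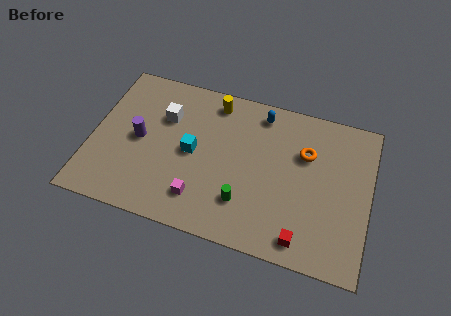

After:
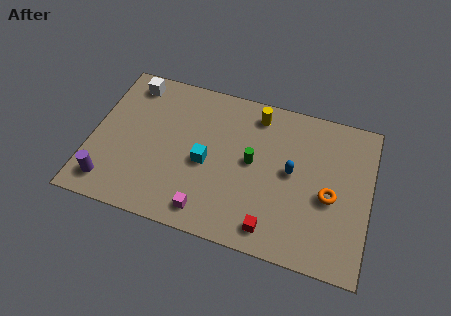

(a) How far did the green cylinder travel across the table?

2.3

The green cylinder was near (7.6, 2.2) before and (7.8, 4.5) after, so it travelled √(0.2² + 2.3²) ≈ 2.3 units.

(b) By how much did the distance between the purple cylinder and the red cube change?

-0.9

Before: roughly 8.8 units apart; after: 7.9. That's 0.9 units closer together.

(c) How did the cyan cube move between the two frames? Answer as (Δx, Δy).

(0.7, -0.4)

From the two frames, the cyan cube sits at roughly (4.9, 4.2) before and (5.6, 3.8) after.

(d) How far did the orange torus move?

2.4

The orange torus was near (10.3, 5.7) before and (11.6, 3.7) after, so it travelled √(1.3² + 2.0²) ≈ 2.4 units.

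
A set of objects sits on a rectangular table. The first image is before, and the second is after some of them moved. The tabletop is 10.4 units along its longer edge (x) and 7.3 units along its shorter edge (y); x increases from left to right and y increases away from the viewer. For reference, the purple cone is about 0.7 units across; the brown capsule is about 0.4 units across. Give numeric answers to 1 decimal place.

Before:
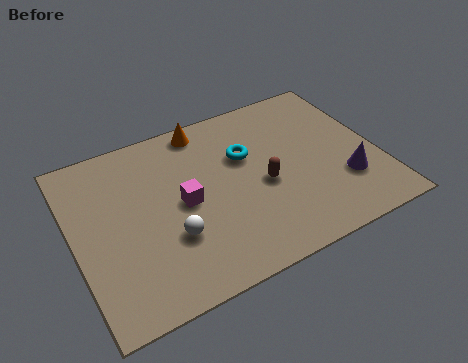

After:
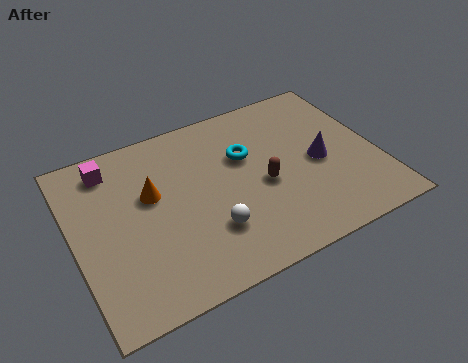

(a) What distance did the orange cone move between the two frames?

3.0

From (4.8, 6.5) to (2.7, 4.4), the orange cone covered √(2.1² + 2.1²) ≈ 3.0 units.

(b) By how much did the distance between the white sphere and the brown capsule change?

-1.1

The distance was about 3.4 in the first image and 2.3 in the second, so they moved 1.1 units closer together.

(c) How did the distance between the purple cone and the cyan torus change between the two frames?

-1.3

The distance was about 4.0 in the first image and 2.7 in the second, so they moved 1.3 units closer together.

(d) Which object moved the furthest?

the magenta cube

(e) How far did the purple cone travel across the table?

1.4

The purple cone moved from about (9.1, 2.2) to (8.4, 3.4), a distance of √(0.7² + 1.2²) ≈ 1.4.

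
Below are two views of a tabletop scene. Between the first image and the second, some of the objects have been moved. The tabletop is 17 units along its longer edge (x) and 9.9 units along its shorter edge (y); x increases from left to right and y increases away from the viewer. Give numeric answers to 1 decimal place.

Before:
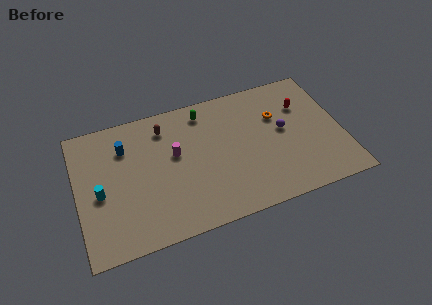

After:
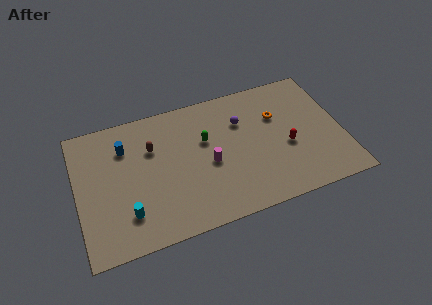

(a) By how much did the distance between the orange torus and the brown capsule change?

+0.8

They were about 7.3 units apart before and 8.1 after — 0.8 units further apart.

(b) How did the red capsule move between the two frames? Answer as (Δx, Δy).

(-1.3, -2.8)

The red capsule was at about (14.7, 6.9) and moved to about (13.4, 4.1).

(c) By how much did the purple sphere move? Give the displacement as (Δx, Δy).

(-2.6, 1.5)

The purple sphere started near (13.3, 5.4) and ended near (10.7, 6.9).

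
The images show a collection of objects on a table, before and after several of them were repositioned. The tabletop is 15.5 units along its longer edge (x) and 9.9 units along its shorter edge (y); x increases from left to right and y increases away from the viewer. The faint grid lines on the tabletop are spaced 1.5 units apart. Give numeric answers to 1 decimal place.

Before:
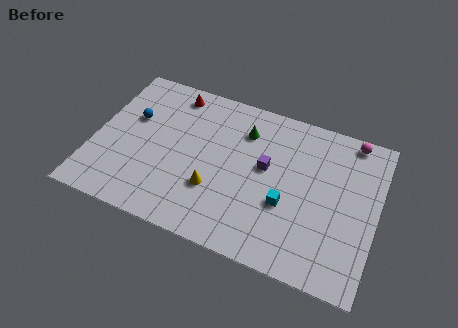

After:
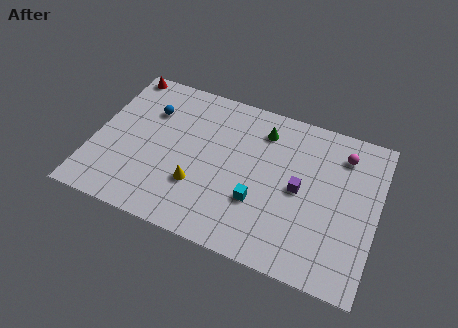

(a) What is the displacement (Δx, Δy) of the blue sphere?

(0.9, 0.8)

The blue sphere started near (1.9, 6.2) and ended near (2.8, 7.0).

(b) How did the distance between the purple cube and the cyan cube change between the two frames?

+0.3

The distance was about 2.3 in the first image and 2.6 in the second, so they moved 0.3 units further apart.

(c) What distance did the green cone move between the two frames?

1.1

From (8.0, 7.5) to (9.0, 7.9), the green cone covered √(1.0² + 0.4²) ≈ 1.1 units.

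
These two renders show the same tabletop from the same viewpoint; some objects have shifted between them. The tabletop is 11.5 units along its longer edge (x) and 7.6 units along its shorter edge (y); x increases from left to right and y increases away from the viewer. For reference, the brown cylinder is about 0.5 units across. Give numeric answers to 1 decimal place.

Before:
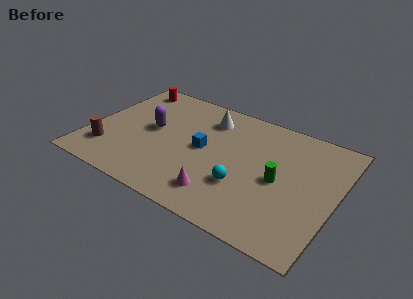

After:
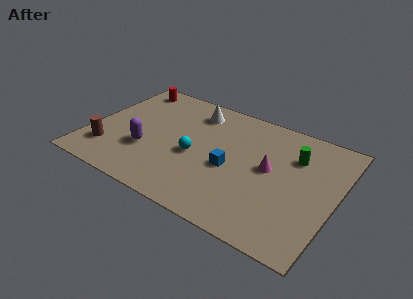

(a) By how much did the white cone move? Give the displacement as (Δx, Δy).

(-0.7, 0.2)

From the two frames, the white cone sits at roughly (5.2, 6.0) before and (4.5, 6.2) after.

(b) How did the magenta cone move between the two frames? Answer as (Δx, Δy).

(1.9, 2.6)

From the two frames, the magenta cone sits at roughly (6.5, 1.5) before and (8.4, 4.1) after.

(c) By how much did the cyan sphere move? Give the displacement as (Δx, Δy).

(-2.4, 0.8)

The cyan sphere was at about (7.4, 2.5) and moved to about (5.0, 3.3).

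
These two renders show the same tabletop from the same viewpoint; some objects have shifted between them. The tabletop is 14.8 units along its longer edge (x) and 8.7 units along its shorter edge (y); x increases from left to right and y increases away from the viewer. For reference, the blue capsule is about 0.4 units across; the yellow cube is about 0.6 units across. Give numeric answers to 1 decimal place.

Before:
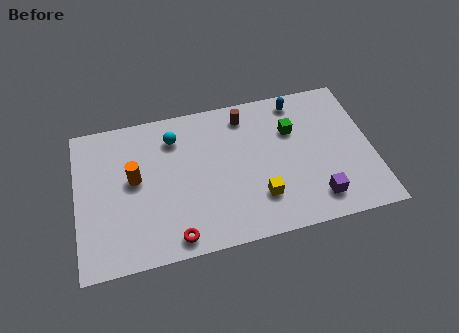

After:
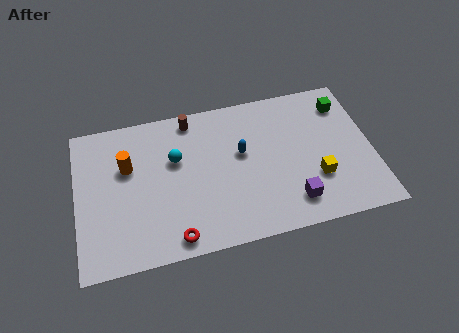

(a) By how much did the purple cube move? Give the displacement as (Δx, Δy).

(-1.2, 0.1)

From the two frames, the purple cube sits at roughly (11.8, 1.6) before and (10.6, 1.7) after.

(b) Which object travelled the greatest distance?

the blue capsule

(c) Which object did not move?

the red torus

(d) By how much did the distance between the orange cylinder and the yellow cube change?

+3.1

The distance was about 6.6 in the first image and 9.7 in the second, so they moved 3.1 units further apart.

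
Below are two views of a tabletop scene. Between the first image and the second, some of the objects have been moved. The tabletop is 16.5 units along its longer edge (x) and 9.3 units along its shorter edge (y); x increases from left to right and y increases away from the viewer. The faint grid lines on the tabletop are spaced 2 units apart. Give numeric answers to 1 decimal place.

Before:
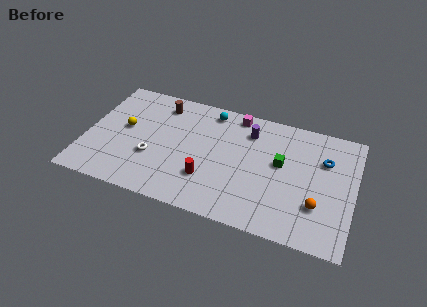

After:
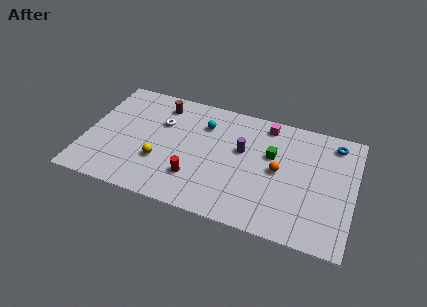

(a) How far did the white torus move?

2.9

The white torus was near (4.2, 3.3) before and (4.5, 6.2) after, so it travelled √(0.3² + 2.9²) ≈ 2.9 units.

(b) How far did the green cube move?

0.8

The green cube moved from about (12.0, 5.3) to (11.4, 5.8), a distance of √(0.6² + 0.5²) ≈ 0.8.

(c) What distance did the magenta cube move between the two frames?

1.9

The magenta cube moved from about (9.0, 8.3) to (10.9, 8.1), a distance of √(1.9² + 0.2²) ≈ 1.9.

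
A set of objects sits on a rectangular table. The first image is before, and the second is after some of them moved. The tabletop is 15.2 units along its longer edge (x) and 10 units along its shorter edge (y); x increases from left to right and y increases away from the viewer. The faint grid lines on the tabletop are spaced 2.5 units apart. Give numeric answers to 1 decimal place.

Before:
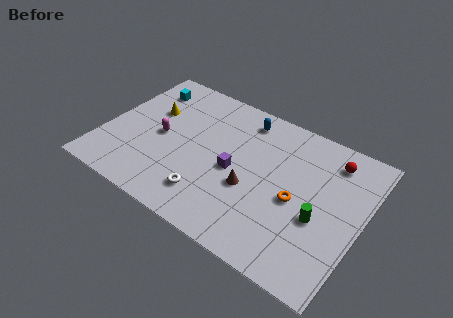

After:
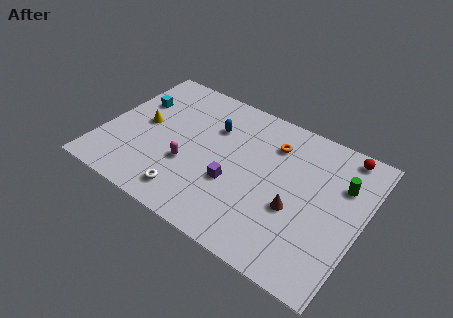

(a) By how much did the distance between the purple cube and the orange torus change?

+0.6

They were about 3.7 units apart before and 4.3 after — 0.6 units further apart.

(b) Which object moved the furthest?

the orange torus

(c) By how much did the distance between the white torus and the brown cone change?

+3.5

The distance was about 2.8 in the first image and 6.3 in the second, so they moved 3.5 units further apart.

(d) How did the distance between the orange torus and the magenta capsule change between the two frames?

-2.3

Before: roughly 8.2 units apart; after: 5.9. That's 2.3 units closer together.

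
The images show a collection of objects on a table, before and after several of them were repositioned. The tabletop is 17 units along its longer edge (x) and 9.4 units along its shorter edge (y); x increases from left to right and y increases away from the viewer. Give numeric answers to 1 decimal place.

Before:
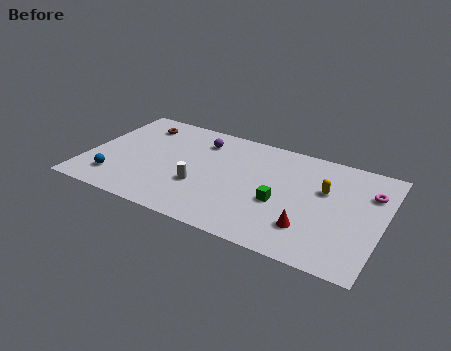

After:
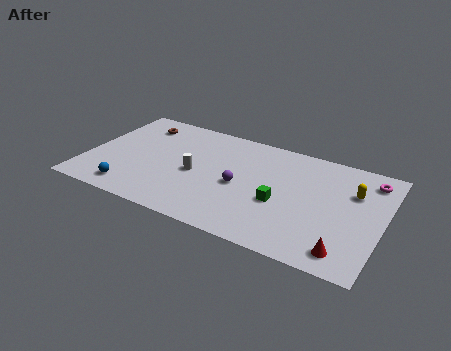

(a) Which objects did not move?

the green cube and the brown torus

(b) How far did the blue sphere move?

1.2

From (1.9, 2.0) to (2.9, 1.4), the blue sphere covered √(1.0² + 0.6²) ≈ 1.2 units.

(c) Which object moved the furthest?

the purple sphere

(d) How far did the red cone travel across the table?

2.3

The red cone was near (13.1, 2.4) before and (15.2, 1.4) after, so it travelled √(2.1² + 1.0²) ≈ 2.3 units.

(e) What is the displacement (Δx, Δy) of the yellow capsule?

(1.6, 0.5)

From the two frames, the yellow capsule sits at roughly (13.6, 5.9) before and (15.2, 6.4) after.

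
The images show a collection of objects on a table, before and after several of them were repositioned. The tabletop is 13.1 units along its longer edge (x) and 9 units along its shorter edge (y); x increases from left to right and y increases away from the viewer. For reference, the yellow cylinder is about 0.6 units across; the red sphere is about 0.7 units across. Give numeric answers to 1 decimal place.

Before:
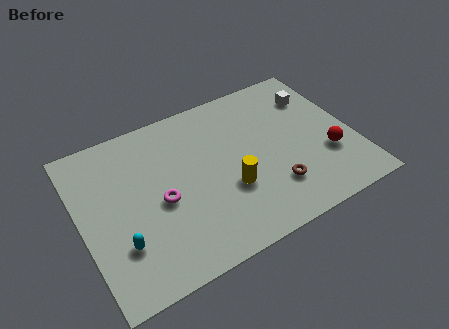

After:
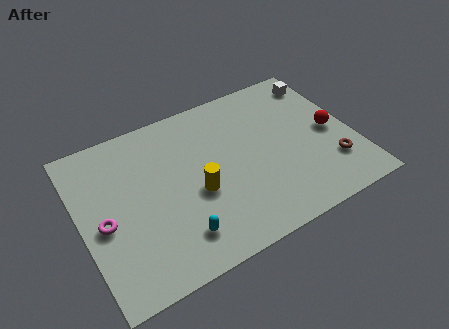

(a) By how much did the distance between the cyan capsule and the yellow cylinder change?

-3.1

The distance was about 5.3 in the first image and 2.2 in the second, so they moved 3.1 units closer together.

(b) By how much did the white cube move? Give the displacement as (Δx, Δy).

(0.5, 0.8)

The white cube was at about (11.7, 6.7) and moved to about (12.2, 7.5).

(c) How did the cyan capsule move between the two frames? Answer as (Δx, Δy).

(2.6, -0.8)

The cyan capsule was at about (1.6, 2.6) and moved to about (4.2, 1.8).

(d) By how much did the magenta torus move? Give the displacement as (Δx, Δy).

(-2.7, 0.0)

The magenta torus started near (3.7, 4.0) and ended near (1.0, 4.0).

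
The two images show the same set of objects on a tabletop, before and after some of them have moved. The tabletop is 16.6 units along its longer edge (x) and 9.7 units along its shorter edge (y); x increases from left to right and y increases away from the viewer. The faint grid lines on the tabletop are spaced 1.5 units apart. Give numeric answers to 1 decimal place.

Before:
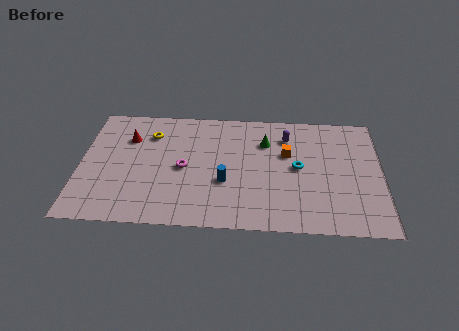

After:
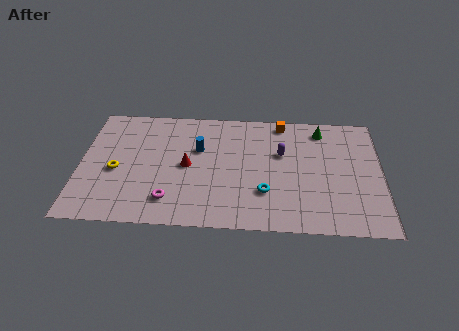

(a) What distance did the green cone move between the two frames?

3.3

From (10.2, 7.0) to (13.3, 8.2), the green cone covered √(3.1² + 1.2²) ≈ 3.3 units.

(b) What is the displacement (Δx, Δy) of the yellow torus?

(-1.8, -3.1)

The yellow torus started near (3.8, 7.3) and ended near (2.0, 4.2).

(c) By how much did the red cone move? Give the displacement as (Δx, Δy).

(3.3, -2.1)

From the two frames, the red cone sits at roughly (2.6, 6.9) before and (5.9, 4.8) after.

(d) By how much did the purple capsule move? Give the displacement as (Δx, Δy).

(-0.3, -1.4)

The purple capsule was at about (11.4, 7.5) and moved to about (11.1, 6.1).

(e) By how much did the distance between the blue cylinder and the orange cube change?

+1.0

They were about 4.2 units apart before and 5.2 after — 1.0 units further apart.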